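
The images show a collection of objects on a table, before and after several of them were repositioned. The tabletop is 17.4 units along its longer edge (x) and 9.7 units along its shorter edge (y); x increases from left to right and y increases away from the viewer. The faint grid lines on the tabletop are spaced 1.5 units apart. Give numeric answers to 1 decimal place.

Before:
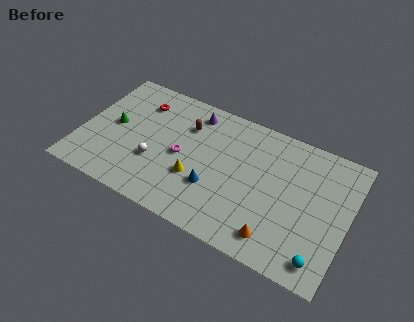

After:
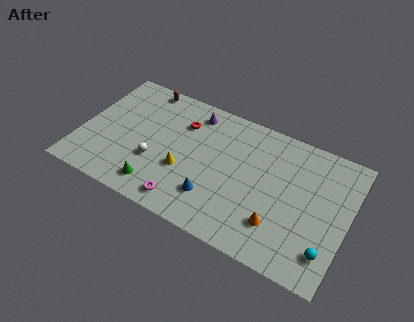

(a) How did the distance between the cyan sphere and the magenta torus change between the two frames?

-0.9

They were about 10.0 units apart before and 9.1 after — 0.9 units closer together.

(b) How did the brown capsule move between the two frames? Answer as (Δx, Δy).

(-3.2, 1.8)

The brown capsule was at about (6.6, 7.0) and moved to about (3.4, 8.8).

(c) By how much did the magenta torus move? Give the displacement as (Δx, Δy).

(0.7, -3.3)

The magenta torus started near (6.6, 4.6) and ended near (7.3, 1.3).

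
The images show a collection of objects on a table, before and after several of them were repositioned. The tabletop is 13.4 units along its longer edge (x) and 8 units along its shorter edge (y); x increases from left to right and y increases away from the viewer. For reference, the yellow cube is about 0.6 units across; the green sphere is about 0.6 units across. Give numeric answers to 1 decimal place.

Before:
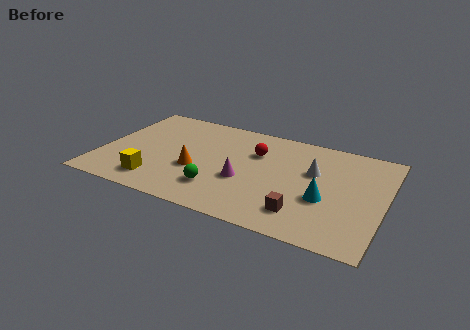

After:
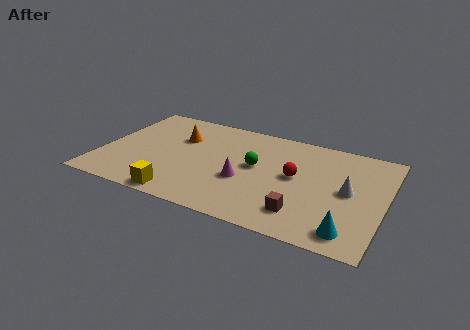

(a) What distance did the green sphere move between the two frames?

2.8

From (5.8, 2.0) to (7.3, 4.4), the green sphere covered √(1.5² + 2.4²) ≈ 2.8 units.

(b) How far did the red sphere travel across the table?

2.3

The red sphere was near (7.2, 5.5) before and (9.2, 4.3) after, so it travelled √(2.0² + 1.2²) ≈ 2.3 units.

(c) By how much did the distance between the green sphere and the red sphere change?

-1.9

Before: roughly 3.8 units apart; after: 1.9. That's 1.9 units closer together.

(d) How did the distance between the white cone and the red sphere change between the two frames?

-0.3

The distance was about 2.8 in the first image and 2.5 in the second, so they moved 0.3 units closer together.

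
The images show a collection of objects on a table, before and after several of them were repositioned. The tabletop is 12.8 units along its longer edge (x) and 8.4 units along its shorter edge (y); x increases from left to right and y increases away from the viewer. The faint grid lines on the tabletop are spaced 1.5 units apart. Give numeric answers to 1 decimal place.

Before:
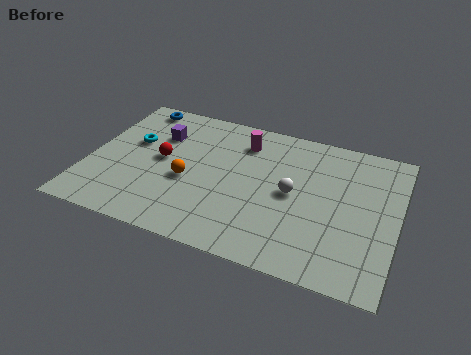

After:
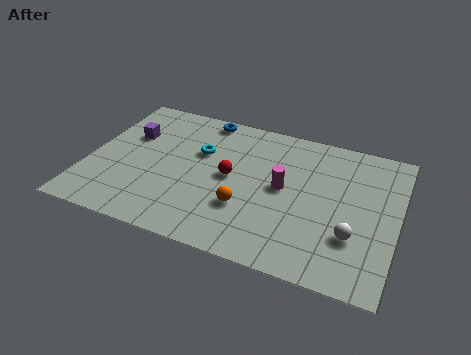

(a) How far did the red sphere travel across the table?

2.9

From (3.0, 4.4) to (5.9, 4.3), the red sphere covered √(2.9² + 0.1²) ≈ 2.9 units.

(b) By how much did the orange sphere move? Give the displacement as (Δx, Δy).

(2.5, -0.8)

The orange sphere was at about (4.2, 3.5) and moved to about (6.7, 2.7).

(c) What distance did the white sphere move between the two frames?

3.1

The white sphere was near (8.5, 4.2) before and (11.1, 2.6) after, so it travelled √(2.6² + 1.6²) ≈ 3.1 units.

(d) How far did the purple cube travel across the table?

1.3

The purple cube moved from about (2.7, 5.9) to (1.5, 5.5), a distance of √(1.2² + 0.4²) ≈ 1.3.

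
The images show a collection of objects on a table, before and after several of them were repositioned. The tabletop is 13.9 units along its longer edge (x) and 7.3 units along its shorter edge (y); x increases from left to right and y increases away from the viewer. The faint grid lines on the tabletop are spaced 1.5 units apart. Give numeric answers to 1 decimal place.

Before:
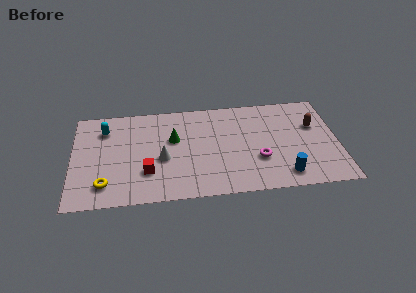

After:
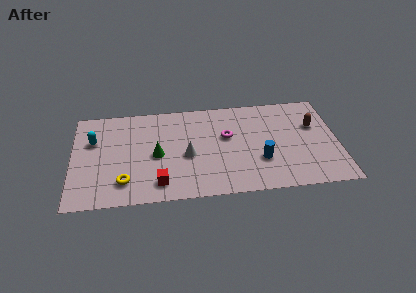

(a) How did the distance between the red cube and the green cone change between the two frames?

-0.6

The distance was about 2.7 in the first image and 2.1 in the second, so they moved 0.6 units closer together.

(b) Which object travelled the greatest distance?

the magenta torus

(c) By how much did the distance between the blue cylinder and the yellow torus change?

-2.2

The distance was about 9.3 in the first image and 7.1 in the second, so they moved 2.2 units closer together.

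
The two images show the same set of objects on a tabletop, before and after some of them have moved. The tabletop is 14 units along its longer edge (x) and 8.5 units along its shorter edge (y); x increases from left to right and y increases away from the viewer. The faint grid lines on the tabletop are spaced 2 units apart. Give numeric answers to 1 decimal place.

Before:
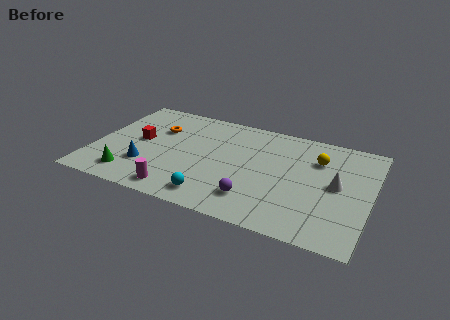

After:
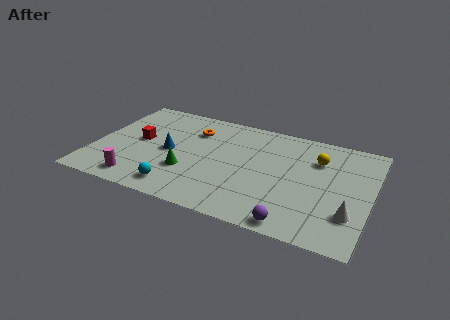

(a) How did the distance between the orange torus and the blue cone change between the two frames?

-0.9

Before: roughly 3.3 units apart; after: 2.4. That's 0.9 units closer together.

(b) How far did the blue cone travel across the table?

1.9

The blue cone was near (2.8, 2.5) before and (3.8, 4.1) after, so it travelled √(1.0² + 1.6²) ≈ 1.9 units.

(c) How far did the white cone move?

2.2

From (12.3, 4.4) to (13.1, 2.4), the white cone covered √(0.8² + 2.0²) ≈ 2.2 units.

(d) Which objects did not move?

the red cube and the yellow sphere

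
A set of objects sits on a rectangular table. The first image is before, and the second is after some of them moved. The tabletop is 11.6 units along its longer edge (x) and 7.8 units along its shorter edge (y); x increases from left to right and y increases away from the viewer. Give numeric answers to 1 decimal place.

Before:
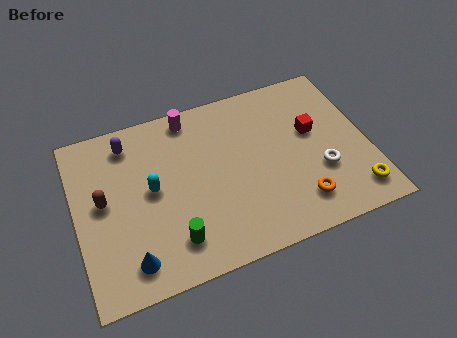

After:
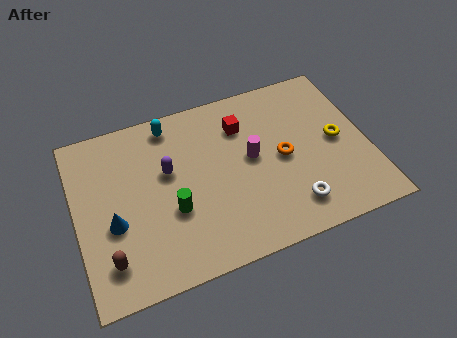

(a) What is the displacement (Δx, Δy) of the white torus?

(-1.3, -1.2)

The white torus was at about (9.6, 2.7) and moved to about (8.3, 1.5).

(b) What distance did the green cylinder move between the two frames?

1.3

The green cylinder moved from about (3.6, 1.6) to (3.7, 2.9), a distance of √(0.1² + 1.3²) ≈ 1.3.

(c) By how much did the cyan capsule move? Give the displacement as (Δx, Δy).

(1.0, 2.7)

The cyan capsule started near (3.0, 4.1) and ended near (4.0, 6.8).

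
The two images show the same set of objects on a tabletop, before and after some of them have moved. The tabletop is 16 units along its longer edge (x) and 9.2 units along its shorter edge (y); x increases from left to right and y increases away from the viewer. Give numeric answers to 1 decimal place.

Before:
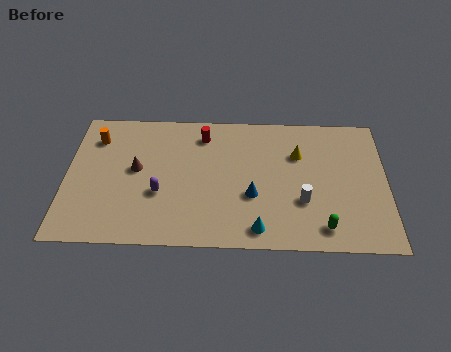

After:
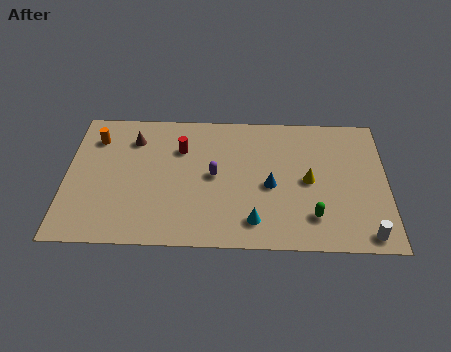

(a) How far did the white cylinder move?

3.7

From (11.8, 3.1) to (14.9, 1.0), the white cylinder covered √(3.1² + 2.1²) ≈ 3.7 units.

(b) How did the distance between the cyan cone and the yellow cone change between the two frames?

-1.6

Before: roughly 5.5 units apart; after: 3.9. That's 1.6 units closer together.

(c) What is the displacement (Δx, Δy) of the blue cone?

(0.9, 0.7)

The blue cone started near (9.3, 3.4) and ended near (10.2, 4.1).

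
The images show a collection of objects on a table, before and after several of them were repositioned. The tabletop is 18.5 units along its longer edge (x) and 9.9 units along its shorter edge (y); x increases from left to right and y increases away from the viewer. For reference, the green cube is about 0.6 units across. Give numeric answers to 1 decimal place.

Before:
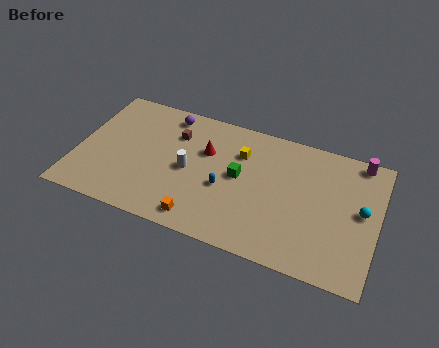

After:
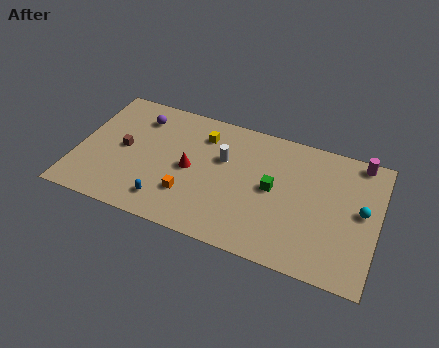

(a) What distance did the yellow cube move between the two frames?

2.5

The yellow cube moved from about (9.9, 7.1) to (7.5, 7.7), a distance of √(2.4² + 0.6²) ≈ 2.5.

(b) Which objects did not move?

the magenta cylinder and the cyan sphere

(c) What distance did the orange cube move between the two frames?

1.7

The orange cube was near (8.0, 1.3) before and (7.1, 2.8) after, so it travelled √(0.9² + 1.5²) ≈ 1.7 units.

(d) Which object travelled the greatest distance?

the blue capsule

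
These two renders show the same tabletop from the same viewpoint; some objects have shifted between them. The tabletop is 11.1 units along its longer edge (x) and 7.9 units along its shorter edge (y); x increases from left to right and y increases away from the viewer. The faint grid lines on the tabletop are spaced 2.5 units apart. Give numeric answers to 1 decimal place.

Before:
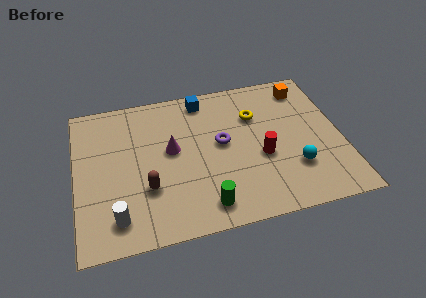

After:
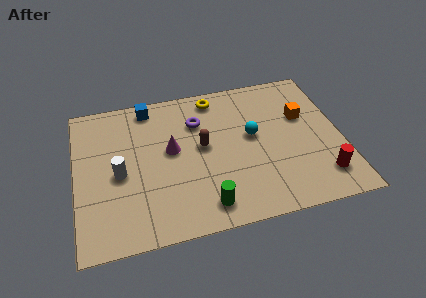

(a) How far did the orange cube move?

1.6

The orange cube was near (9.8, 6.6) before and (9.6, 5.0) after, so it travelled √(0.2² + 1.6²) ≈ 1.6 units.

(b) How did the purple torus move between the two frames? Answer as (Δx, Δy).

(-0.9, 1.4)

The purple torus started near (6.1, 4.3) and ended near (5.2, 5.7).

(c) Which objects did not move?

the magenta cone and the green cylinder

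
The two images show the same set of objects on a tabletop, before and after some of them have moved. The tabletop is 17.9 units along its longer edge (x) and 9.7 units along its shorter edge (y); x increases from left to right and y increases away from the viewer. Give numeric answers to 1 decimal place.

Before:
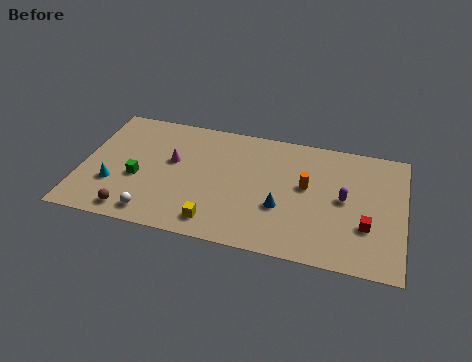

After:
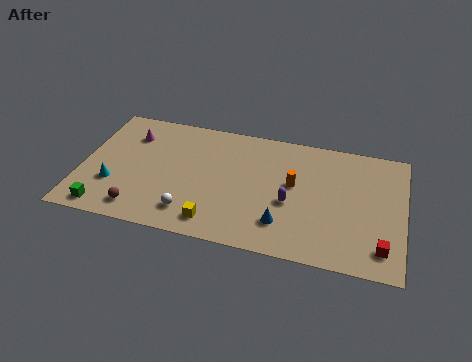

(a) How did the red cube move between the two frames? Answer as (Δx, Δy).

(0.9, -1.4)

The red cube was at about (15.9, 3.2) and moved to about (16.8, 1.8).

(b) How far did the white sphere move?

2.1

The white sphere moved from about (4.3, 1.3) to (6.3, 1.9), a distance of √(2.0² + 0.6²) ≈ 2.1.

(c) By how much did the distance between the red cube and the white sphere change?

-1.3

They were about 11.8 units apart before and 10.5 after — 1.3 units closer together.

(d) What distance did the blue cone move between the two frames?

1.2

The blue cone moved from about (11.2, 3.5) to (11.4, 2.3), a distance of √(0.2² + 1.2²) ≈ 1.2.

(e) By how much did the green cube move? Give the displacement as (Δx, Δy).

(-1.6, -2.8)

From the two frames, the green cube sits at roughly (3.2, 3.9) before and (1.6, 1.1) after.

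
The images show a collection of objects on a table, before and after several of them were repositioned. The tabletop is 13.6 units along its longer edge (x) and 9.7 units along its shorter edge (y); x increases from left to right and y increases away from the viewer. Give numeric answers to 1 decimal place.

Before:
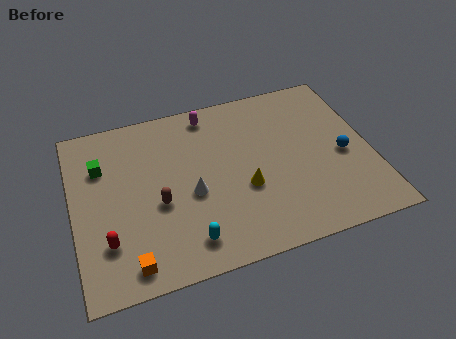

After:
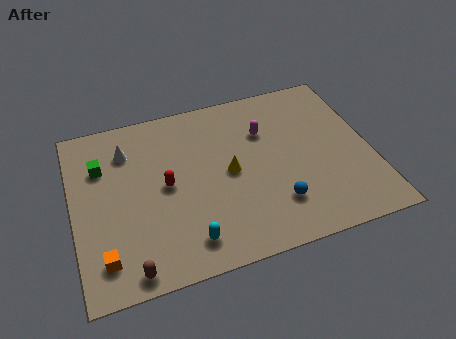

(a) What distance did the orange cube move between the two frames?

1.3

The orange cube moved from about (2.3, 1.2) to (1.2, 1.8), a distance of √(1.1² + 0.6²) ≈ 1.3.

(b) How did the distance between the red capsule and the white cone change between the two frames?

-1.2

The distance was about 4.2 in the first image and 3.0 in the second, so they moved 1.2 units closer together.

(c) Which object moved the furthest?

the white cone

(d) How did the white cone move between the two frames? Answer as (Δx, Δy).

(-2.7, 3.3)

From the two frames, the white cone sits at roughly (5.3, 4.1) before and (2.6, 7.4) after.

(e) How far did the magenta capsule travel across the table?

3.0

The magenta capsule moved from about (6.5, 8.5) to (8.9, 6.7), a distance of √(2.4² + 1.8²) ≈ 3.0.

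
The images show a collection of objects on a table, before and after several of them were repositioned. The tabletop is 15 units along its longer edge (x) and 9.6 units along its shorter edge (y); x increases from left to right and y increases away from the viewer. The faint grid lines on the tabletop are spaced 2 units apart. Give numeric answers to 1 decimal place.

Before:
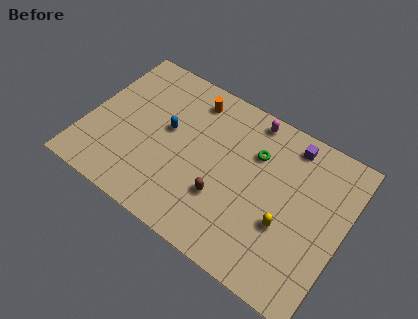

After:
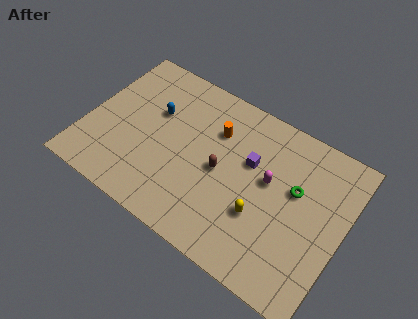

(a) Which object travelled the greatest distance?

the magenta capsule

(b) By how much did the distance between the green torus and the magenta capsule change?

-0.5

The distance was about 2.0 in the first image and 1.5 in the second, so they moved 0.5 units closer together.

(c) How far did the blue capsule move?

1.1

The blue capsule was near (4.6, 5.4) before and (3.7, 6.1) after, so it travelled √(0.9² + 0.7²) ≈ 1.1 units.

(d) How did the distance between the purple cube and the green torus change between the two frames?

+0.3

They were about 2.4 units apart before and 2.7 after — 0.3 units further apart.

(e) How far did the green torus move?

2.7

The green torus was near (9.6, 6.7) before and (12.1, 5.8) after, so it travelled √(2.5² + 0.9²) ≈ 2.7 units.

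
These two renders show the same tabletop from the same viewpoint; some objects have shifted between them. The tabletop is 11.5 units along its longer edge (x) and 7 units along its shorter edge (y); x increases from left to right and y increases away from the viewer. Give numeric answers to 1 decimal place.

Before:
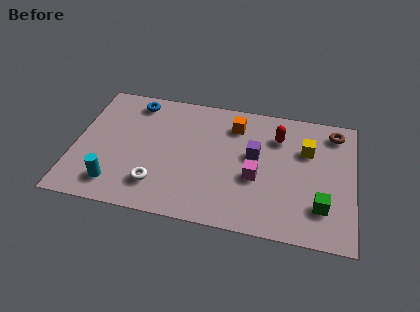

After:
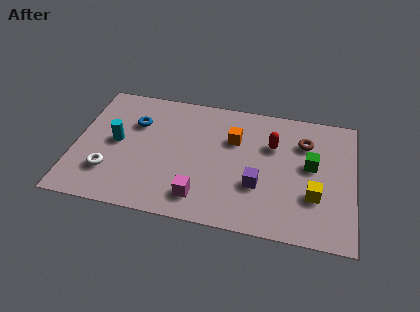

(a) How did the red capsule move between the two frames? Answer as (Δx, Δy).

(-0.2, -0.5)

The red capsule started near (8.3, 5.2) and ended near (8.1, 4.7).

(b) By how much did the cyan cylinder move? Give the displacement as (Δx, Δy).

(-0.1, 2.3)

The cyan cylinder was at about (1.8, 1.3) and moved to about (1.7, 3.6).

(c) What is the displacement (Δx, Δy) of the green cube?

(-0.5, 2.1)

The green cube was at about (10.2, 1.8) and moved to about (9.7, 3.9).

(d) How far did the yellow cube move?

2.4

From (9.5, 4.7) to (9.9, 2.3), the yellow cube covered √(0.4² + 2.4²) ≈ 2.4 units.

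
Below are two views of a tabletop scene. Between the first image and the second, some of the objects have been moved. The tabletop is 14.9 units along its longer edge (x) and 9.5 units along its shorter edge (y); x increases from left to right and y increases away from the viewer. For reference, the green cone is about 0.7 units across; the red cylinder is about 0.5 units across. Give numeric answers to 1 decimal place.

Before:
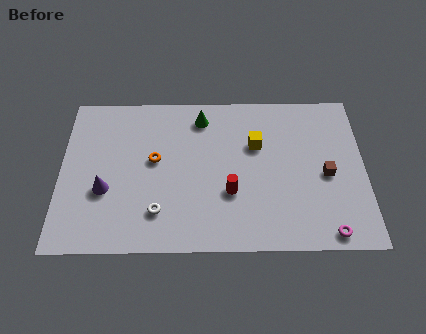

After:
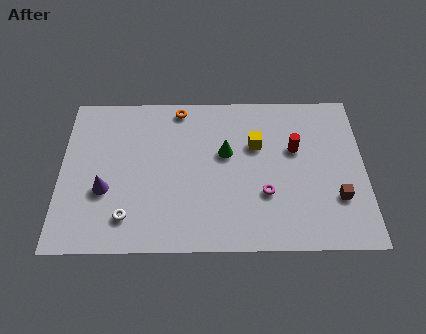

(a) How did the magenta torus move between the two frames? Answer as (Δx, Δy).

(-3.0, 2.3)

The magenta torus started near (13.0, 0.9) and ended near (10.0, 3.2).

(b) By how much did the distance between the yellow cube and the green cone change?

-1.6

They were about 3.2 units apart before and 1.6 after — 1.6 units closer together.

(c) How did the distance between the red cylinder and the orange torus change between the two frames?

+2.1

They were about 4.2 units apart before and 6.3 after — 2.1 units further apart.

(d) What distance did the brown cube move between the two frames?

1.5

From (13.0, 4.3) to (13.5, 2.9), the brown cube covered √(0.5² + 1.4²) ≈ 1.5 units.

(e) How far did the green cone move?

2.5

The green cone moved from about (6.9, 7.9) to (8.1, 5.7), a distance of √(1.2² + 2.2²) ≈ 2.5.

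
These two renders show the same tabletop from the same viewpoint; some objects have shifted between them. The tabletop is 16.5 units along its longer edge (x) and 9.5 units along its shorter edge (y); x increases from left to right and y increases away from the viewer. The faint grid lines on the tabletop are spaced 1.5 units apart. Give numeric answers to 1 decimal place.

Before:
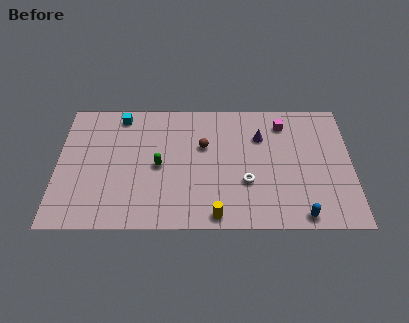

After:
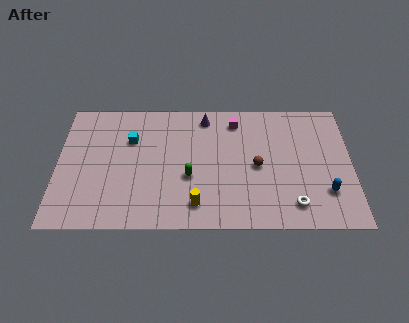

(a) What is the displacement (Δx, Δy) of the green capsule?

(1.7, -0.8)

The green capsule started near (5.7, 4.5) and ended near (7.4, 3.7).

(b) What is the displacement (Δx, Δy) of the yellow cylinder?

(-1.1, 0.8)

The yellow cylinder started near (8.9, 0.9) and ended near (7.8, 1.7).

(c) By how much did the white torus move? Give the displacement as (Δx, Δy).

(2.6, -1.6)

The white torus started near (10.6, 3.3) and ended near (13.2, 1.7).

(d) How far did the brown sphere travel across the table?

3.4

The brown sphere was near (8.2, 6.0) before and (11.2, 4.5) after, so it travelled √(3.0² + 1.5²) ≈ 3.4 units.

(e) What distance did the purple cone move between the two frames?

3.4

The purple cone moved from about (11.4, 6.7) to (8.3, 8.2), a distance of √(3.1² + 1.5²) ≈ 3.4.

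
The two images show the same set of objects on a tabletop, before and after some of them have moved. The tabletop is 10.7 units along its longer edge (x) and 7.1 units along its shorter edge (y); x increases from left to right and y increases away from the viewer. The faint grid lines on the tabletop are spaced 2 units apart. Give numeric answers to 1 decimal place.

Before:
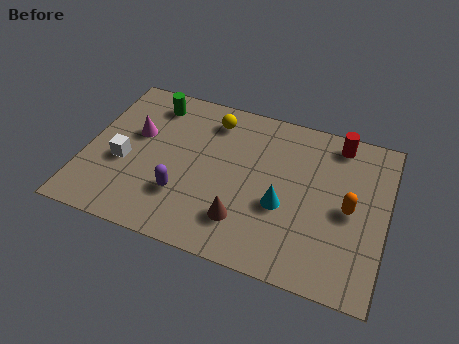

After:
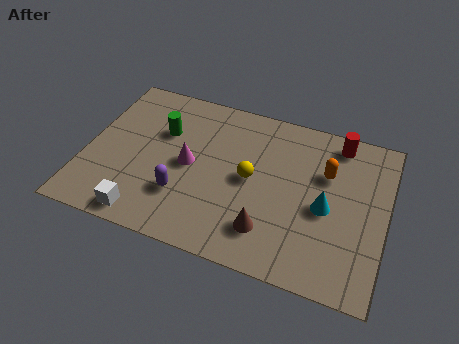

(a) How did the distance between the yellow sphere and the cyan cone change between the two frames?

-1.4

The distance was about 4.1 in the first image and 2.7 in the second, so they moved 1.4 units closer together.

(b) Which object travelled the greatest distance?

the yellow sphere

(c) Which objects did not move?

the red cylinder and the purple capsule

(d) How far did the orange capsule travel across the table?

1.6

The orange capsule moved from about (9.4, 3.4) to (8.5, 4.7), a distance of √(0.9² + 1.3²) ≈ 1.6.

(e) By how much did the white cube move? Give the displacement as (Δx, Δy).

(1.0, -2.1)

The white cube started near (1.4, 2.9) and ended near (2.4, 0.8).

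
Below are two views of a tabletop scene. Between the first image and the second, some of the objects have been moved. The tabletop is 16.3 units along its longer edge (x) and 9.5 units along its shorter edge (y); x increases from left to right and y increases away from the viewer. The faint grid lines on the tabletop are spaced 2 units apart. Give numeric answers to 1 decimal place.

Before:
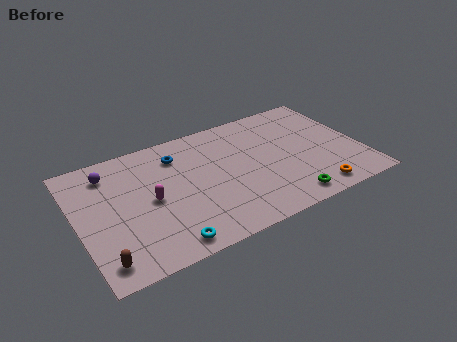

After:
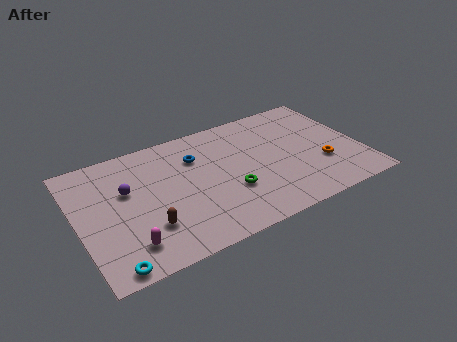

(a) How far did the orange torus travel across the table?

2.2

From (13.1, 1.2) to (13.9, 3.2), the orange torus covered √(0.8² + 2.0²) ≈ 2.2 units.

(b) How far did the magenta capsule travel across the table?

3.1

From (4.1, 4.6) to (2.5, 1.9), the magenta capsule covered √(1.6² + 2.7²) ≈ 3.1 units.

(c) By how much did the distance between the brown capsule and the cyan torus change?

-0.5

Before: roughly 3.5 units apart; after: 3.0. That's 0.5 units closer together.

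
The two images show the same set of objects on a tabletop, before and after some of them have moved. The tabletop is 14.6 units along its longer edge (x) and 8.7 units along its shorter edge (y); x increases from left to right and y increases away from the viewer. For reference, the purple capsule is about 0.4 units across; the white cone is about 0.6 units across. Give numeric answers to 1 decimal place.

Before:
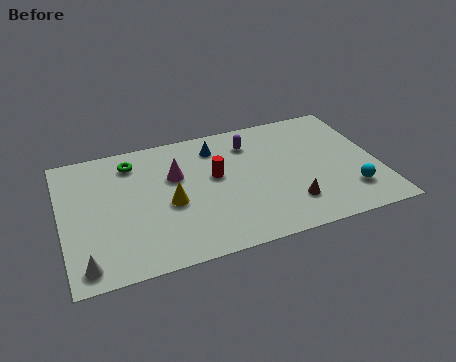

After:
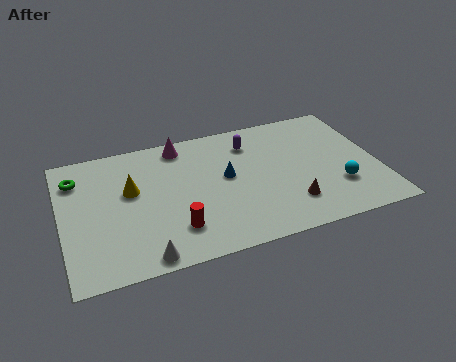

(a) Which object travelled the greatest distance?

the red cylinder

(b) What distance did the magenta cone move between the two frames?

2.0

The magenta cone was near (5.3, 5.6) before and (5.7, 7.6) after, so it travelled √(0.4² + 2.0²) ≈ 2.0 units.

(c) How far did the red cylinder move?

3.6

The red cylinder was near (7.1, 5.0) before and (5.0, 2.1) after, so it travelled √(2.1² + 2.9²) ≈ 3.6 units.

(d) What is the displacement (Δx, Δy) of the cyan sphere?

(-0.5, 0.5)

The cyan sphere started near (13.1, 2.1) and ended near (12.6, 2.6).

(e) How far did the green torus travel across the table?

2.6

From (3.4, 7.1) to (0.8, 6.7), the green torus covered √(2.6² + 0.4²) ≈ 2.6 units.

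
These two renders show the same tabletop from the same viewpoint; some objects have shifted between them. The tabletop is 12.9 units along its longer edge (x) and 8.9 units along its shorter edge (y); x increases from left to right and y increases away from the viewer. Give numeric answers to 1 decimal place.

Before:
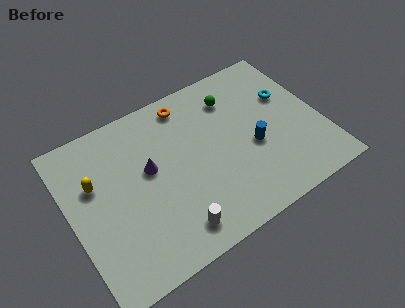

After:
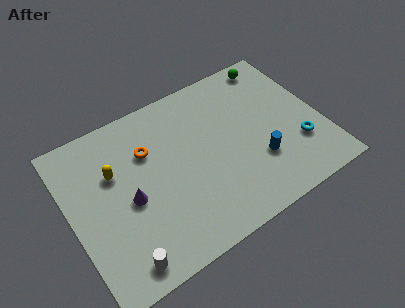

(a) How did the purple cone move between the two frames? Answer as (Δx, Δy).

(-1.2, -1.1)

From the two frames, the purple cone sits at roughly (4.1, 5.1) before and (2.9, 4.0) after.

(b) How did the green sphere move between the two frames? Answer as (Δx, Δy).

(2.4, 1.0)

From the two frames, the green sphere sits at roughly (8.8, 6.9) before and (11.2, 7.9) after.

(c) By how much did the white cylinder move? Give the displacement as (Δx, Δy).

(-2.7, -0.3)

The white cylinder was at about (4.7, 1.4) and moved to about (2.0, 1.1).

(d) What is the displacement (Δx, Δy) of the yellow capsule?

(1.0, 0.1)

The yellow capsule started near (1.4, 5.7) and ended near (2.4, 5.8).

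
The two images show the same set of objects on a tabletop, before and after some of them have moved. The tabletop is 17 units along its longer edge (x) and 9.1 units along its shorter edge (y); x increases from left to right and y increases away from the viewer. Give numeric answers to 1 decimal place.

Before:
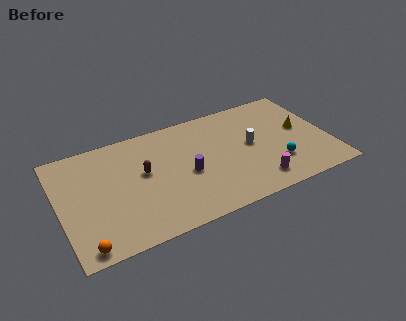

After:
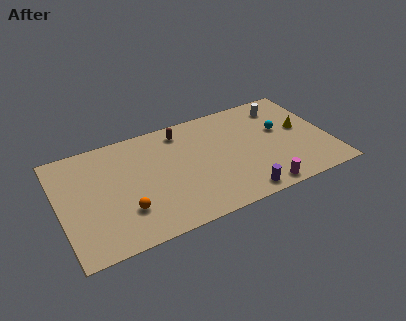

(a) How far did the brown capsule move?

3.7

The brown capsule was near (5.3, 5.2) before and (8.0, 7.7) after, so it travelled √(2.7² + 2.5²) ≈ 3.7 units.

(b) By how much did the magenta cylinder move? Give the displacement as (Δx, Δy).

(0.1, -0.7)

The magenta cylinder was at about (12.1, 1.6) and moved to about (12.2, 0.9).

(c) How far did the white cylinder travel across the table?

3.5

The white cylinder moved from about (12.1, 4.8) to (14.5, 7.4), a distance of √(2.4² + 2.6²) ≈ 3.5.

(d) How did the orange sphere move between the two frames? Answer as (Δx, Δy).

(2.7, 1.7)

The orange sphere was at about (1.2, 0.9) and moved to about (3.9, 2.6).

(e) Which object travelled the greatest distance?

the purple cylinder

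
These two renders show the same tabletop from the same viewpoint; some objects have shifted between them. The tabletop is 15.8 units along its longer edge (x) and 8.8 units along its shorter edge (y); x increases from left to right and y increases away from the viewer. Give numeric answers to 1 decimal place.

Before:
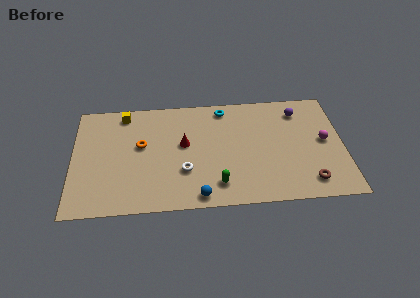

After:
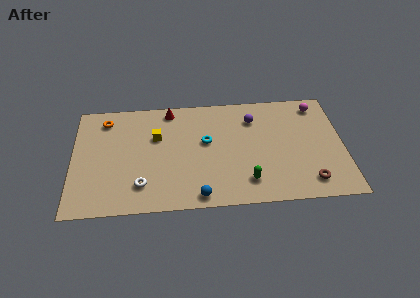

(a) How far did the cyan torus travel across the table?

2.8

The cyan torus was near (8.9, 7.7) before and (7.8, 5.1) after, so it travelled √(1.1² + 2.6²) ≈ 2.8 units.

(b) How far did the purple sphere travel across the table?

2.7

The purple sphere moved from about (13.3, 7.1) to (10.6, 6.7), a distance of √(2.7² + 0.4²) ≈ 2.7.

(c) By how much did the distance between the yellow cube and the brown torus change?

-2.6

They were about 12.4 units apart before and 9.8 after — 2.6 units closer together.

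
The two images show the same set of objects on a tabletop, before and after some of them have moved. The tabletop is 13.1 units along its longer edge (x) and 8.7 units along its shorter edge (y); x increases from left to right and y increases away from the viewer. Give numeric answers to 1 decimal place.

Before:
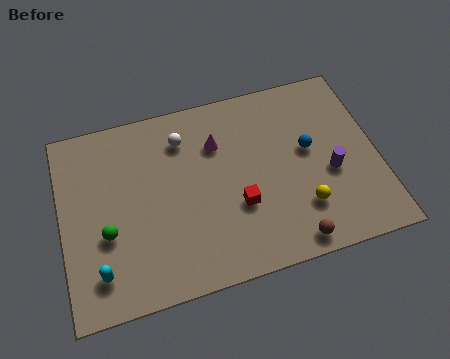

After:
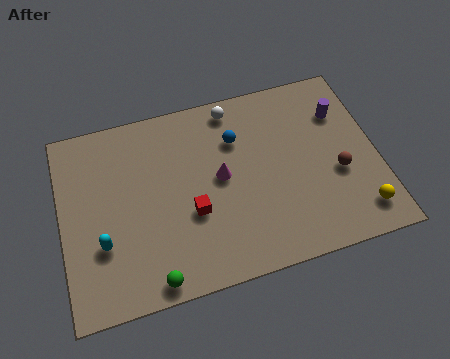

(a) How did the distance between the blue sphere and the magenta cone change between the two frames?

-2.1

The distance was about 3.9 in the first image and 1.8 in the second, so they moved 2.1 units closer together.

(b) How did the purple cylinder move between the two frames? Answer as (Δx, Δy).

(0.7, 2.7)

The purple cylinder was at about (11.1, 3.6) and moved to about (11.8, 6.3).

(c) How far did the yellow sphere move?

2.4

From (9.8, 2.3) to (12.1, 1.5), the yellow sphere covered √(2.3² + 0.8²) ≈ 2.4 units.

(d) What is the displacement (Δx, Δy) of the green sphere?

(1.7, -2.5)

The green sphere was at about (1.8, 3.3) and moved to about (3.5, 0.8).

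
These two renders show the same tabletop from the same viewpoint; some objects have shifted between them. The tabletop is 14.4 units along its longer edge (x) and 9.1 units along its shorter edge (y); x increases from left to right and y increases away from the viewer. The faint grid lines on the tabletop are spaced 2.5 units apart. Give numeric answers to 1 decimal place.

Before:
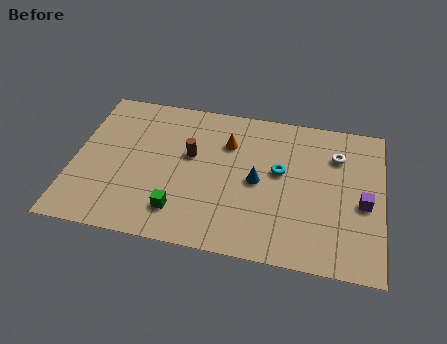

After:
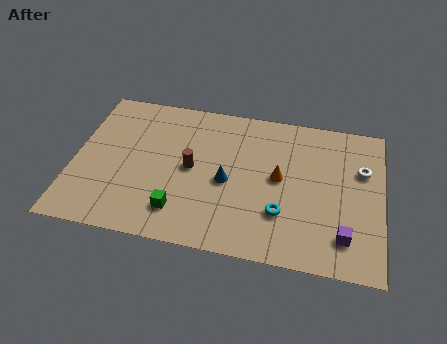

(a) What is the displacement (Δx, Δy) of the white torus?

(1.2, -0.7)

The white torus started near (12.2, 6.7) and ended near (13.4, 6.0).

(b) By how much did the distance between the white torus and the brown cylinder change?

+1.1

Before: roughly 6.9 units apart; after: 8.0. That's 1.1 units further apart.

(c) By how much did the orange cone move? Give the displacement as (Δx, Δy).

(2.5, -1.7)

The orange cone started near (7.1, 6.5) and ended near (9.6, 4.8).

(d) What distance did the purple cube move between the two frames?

2.2

From (13.5, 4.0) to (12.7, 1.9), the purple cube covered √(0.8² + 2.1²) ≈ 2.2 units.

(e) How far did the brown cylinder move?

0.8

From (5.4, 5.4) to (5.5, 4.6), the brown cylinder covered √(0.1² + 0.8²) ≈ 0.8 units.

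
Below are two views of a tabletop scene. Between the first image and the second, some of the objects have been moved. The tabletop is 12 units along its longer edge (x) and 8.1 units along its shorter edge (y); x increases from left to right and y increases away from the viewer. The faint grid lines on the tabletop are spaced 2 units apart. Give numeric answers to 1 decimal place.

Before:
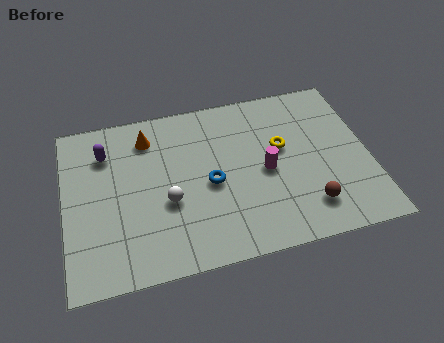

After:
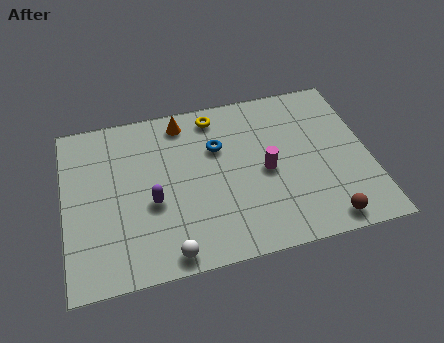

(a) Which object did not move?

the magenta cylinder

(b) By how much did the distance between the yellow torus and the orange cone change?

-4.2

The distance was about 5.5 in the first image and 1.3 in the second, so they moved 4.2 units closer together.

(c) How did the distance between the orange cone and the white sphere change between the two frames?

+2.9

The distance was about 3.4 in the first image and 6.3 in the second, so they moved 2.9 units further apart.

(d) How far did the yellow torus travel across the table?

3.3

From (8.6, 4.8) to (6.1, 7.0), the yellow torus covered √(2.5² + 2.2²) ≈ 3.3 units.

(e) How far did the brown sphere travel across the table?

1.0

The brown sphere was near (9.4, 1.7) before and (10.0, 0.9) after, so it travelled √(0.6² + 0.8²) ≈ 1.0 units.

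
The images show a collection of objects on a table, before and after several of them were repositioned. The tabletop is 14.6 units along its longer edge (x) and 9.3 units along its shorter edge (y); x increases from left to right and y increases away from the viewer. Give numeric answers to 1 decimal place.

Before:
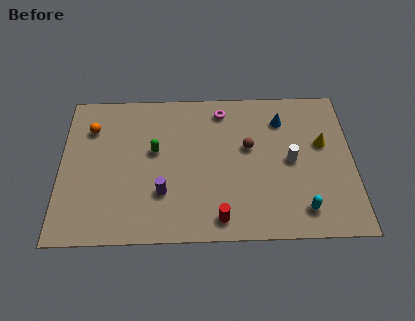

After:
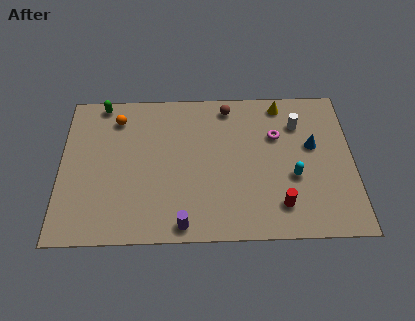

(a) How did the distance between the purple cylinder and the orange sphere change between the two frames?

+1.9

Before: roughly 5.5 units apart; after: 7.4. That's 1.9 units further apart.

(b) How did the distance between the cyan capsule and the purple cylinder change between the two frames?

-0.9

The distance was about 7.0 in the first image and 6.1 in the second, so they moved 0.9 units closer together.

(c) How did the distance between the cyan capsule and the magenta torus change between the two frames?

-4.7

The distance was about 7.4 in the first image and 2.7 in the second, so they moved 4.7 units closer together.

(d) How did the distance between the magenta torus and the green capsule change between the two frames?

+4.9

Before: roughly 4.2 units apart; after: 9.1. That's 4.9 units further apart.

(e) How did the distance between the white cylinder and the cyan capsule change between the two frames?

+0.3

They were about 3.0 units apart before and 3.3 after — 0.3 units further apart.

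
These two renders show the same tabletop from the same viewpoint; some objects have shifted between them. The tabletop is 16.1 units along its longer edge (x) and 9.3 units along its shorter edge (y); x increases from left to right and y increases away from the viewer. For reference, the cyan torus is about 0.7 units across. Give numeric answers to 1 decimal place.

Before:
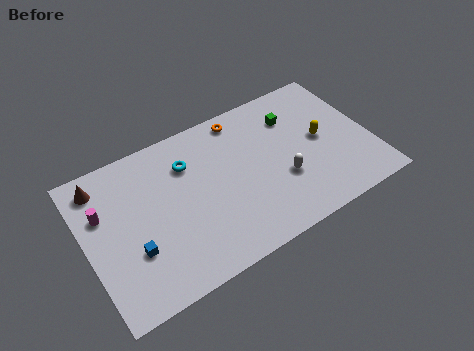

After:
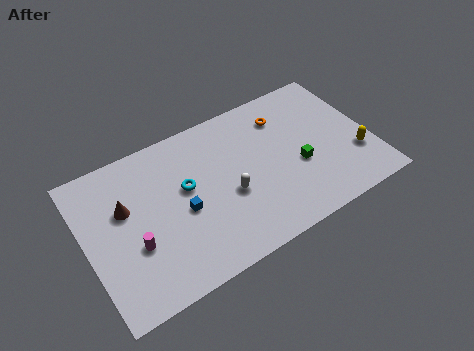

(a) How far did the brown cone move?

2.3

The brown cone was near (1.2, 7.8) before and (2.3, 5.8) after, so it travelled √(1.1² + 2.0²) ≈ 2.3 units.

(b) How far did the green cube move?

3.2

The green cube moved from about (12.1, 6.9) to (11.9, 3.7), a distance of √(0.2² + 3.2²) ≈ 3.2.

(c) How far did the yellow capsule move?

2.5

The yellow capsule was near (13.4, 4.8) before and (15.1, 2.9) after, so it travelled √(1.7² + 1.9²) ≈ 2.5 units.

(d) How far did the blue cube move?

3.1

The blue cube moved from about (2.4, 3.1) to (5.3, 4.1), a distance of √(2.9² + 1.0²) ≈ 3.1.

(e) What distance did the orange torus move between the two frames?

2.5

The orange torus was near (9.3, 8.2) before and (11.6, 7.2) after, so it travelled √(2.3² + 1.0²) ≈ 2.5 units.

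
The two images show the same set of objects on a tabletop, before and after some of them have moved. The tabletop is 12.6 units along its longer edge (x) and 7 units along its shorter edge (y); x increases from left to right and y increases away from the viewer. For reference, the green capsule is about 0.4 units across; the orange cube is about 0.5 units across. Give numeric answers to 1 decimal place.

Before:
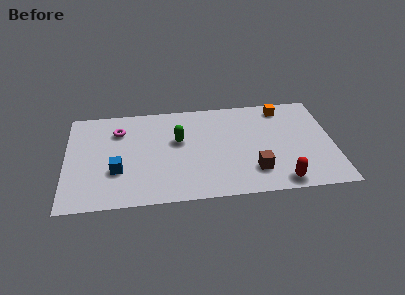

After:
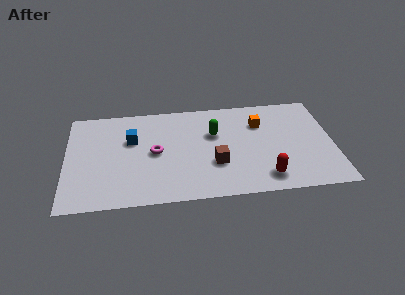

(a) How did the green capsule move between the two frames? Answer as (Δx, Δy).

(1.7, 0.3)

The green capsule started near (5.3, 4.2) and ended near (7.0, 4.5).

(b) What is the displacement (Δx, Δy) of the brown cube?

(-1.8, 0.7)

The brown cube started near (8.8, 1.7) and ended near (7.0, 2.4).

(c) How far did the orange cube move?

1.5

The orange cube moved from about (10.3, 6.0) to (9.2, 5.0), a distance of √(1.1² + 1.0²) ≈ 1.5.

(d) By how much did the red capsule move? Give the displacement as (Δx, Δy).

(-0.7, 0.4)

The red capsule started near (10.0, 0.8) and ended near (9.3, 1.2).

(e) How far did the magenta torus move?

2.4

The magenta torus moved from about (2.5, 5.2) to (4.2, 3.5), a distance of √(1.7² + 1.7²) ≈ 2.4.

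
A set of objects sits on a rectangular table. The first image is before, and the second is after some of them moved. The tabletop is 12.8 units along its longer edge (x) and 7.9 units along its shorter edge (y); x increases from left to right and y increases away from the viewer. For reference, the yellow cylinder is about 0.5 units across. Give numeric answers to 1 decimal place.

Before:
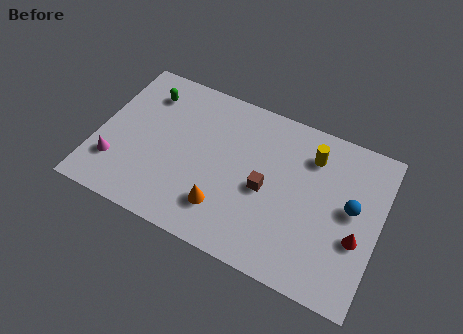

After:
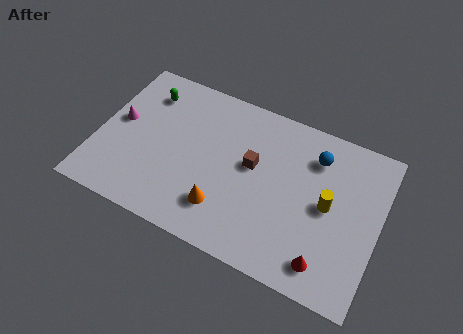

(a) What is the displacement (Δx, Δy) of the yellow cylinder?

(1.0, -2.1)

The yellow cylinder was at about (9.5, 6.1) and moved to about (10.5, 4.0).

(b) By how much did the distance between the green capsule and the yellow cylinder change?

+1.3

The distance was about 7.6 in the first image and 8.9 in the second, so they moved 1.3 units further apart.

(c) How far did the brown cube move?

1.1

The brown cube moved from about (7.7, 3.6) to (7.0, 4.5), a distance of √(0.7² + 0.9²) ≈ 1.1.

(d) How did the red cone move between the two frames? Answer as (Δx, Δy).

(-1.2, -1.7)

The red cone was at about (11.9, 3.0) and moved to about (10.7, 1.3).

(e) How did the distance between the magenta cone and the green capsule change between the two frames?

-2.1

The distance was about 4.2 in the first image and 2.1 in the second, so they moved 2.1 units closer together.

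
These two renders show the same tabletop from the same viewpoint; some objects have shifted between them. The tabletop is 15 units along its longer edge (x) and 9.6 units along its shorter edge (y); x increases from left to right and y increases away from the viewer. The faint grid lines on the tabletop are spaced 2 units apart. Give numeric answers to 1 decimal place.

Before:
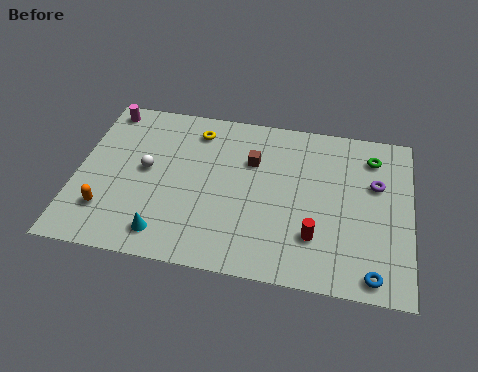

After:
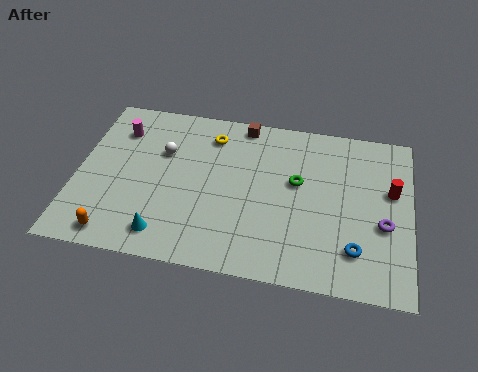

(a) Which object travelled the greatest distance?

the red cylinder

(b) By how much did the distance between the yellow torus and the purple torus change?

+0.4

The distance was about 8.4 in the first image and 8.8 in the second, so they moved 0.4 units further apart.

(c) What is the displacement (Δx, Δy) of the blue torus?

(-0.8, 1.2)

From the two frames, the blue torus sits at roughly (13.4, 1.0) before and (12.6, 2.2) after.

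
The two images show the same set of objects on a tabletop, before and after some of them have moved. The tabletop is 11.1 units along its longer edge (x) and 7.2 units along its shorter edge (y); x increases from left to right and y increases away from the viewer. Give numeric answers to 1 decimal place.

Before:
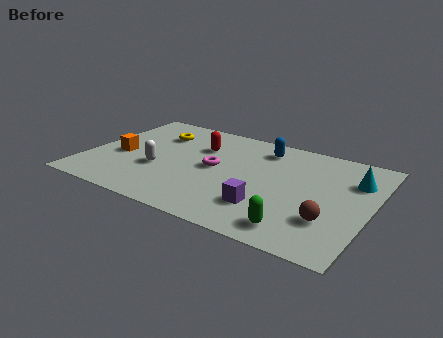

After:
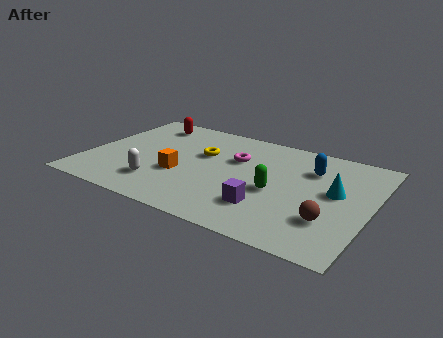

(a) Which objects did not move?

the brown sphere and the purple cube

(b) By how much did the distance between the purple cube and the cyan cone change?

-1.2

Before: roughly 4.4 units apart; after: 3.2. That's 1.2 units closer together.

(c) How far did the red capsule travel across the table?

2.5

The red capsule moved from about (4.2, 5.0) to (1.9, 6.0), a distance of √(2.3² + 1.0²) ≈ 2.5.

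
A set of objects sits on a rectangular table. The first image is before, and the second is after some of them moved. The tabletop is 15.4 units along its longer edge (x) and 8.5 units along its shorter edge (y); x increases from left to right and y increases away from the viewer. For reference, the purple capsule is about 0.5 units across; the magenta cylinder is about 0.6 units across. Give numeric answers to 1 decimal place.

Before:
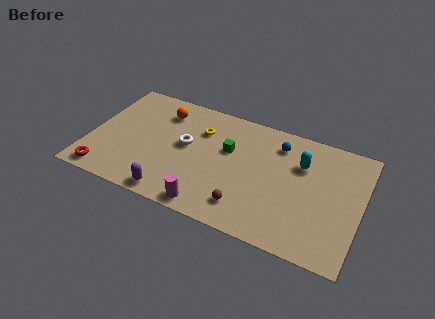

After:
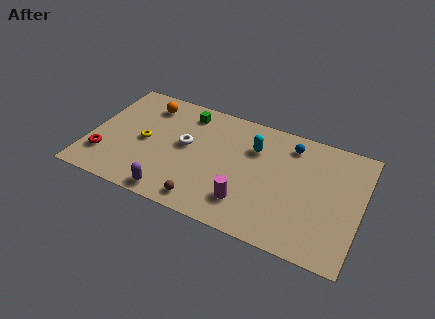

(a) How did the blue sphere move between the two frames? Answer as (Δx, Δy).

(0.7, 0.2)

The blue sphere started near (10.5, 6.8) and ended near (11.2, 7.0).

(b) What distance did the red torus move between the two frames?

1.2

The red torus moved from about (1.2, 1.0) to (1.0, 2.2), a distance of √(0.2² + 1.2²) ≈ 1.2.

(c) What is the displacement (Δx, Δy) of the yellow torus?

(-3.0, -2.0)

The yellow torus was at about (6.1, 6.1) and moved to about (3.1, 4.1).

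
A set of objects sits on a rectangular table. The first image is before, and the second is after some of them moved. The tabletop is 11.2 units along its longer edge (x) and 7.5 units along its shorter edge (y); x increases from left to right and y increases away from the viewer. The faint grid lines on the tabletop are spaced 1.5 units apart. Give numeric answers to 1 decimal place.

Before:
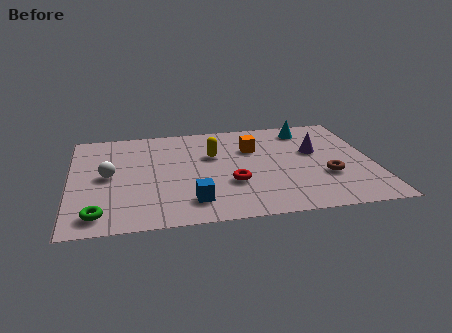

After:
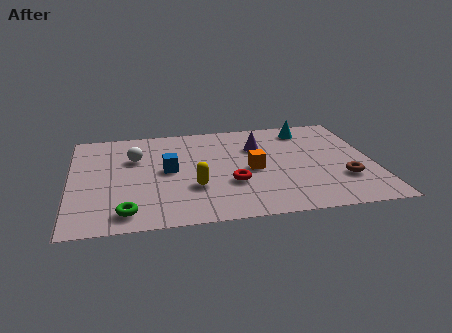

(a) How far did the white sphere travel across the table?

1.6

The white sphere was near (1.4, 3.8) before and (2.4, 5.0) after, so it travelled √(1.0² + 1.2²) ≈ 1.6 units.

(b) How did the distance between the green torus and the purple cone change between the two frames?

-2.3

The distance was about 8.8 in the first image and 6.5 in the second, so they moved 2.3 units closer together.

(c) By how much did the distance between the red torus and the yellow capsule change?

-0.9

They were about 2.3 units apart before and 1.4 after — 0.9 units closer together.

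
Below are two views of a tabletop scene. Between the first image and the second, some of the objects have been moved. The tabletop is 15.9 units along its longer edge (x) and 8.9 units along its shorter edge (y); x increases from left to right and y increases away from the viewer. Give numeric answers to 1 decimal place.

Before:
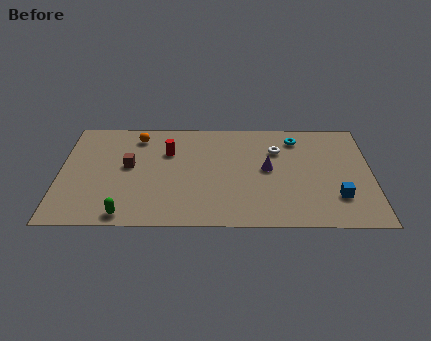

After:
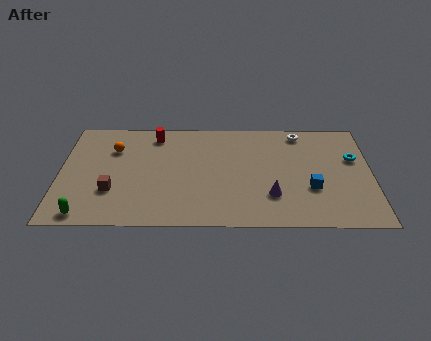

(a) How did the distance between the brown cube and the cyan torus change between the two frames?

+3.7

Before: roughly 8.9 units apart; after: 12.6. That's 3.7 units further apart.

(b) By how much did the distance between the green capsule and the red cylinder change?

+1.8

The distance was about 5.6 in the first image and 7.4 in the second, so they moved 1.8 units further apart.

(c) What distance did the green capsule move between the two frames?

2.0

From (3.4, 0.9) to (1.4, 0.9), the green capsule covered √(2.0² + 0.0²) ≈ 2.0 units.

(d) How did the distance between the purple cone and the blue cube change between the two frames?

-2.1

The distance was about 4.2 in the first image and 2.1 in the second, so they moved 2.1 units closer together.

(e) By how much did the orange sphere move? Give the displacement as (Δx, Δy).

(-1.2, -1.1)

From the two frames, the orange sphere sits at roughly (3.9, 7.4) before and (2.7, 6.3) after.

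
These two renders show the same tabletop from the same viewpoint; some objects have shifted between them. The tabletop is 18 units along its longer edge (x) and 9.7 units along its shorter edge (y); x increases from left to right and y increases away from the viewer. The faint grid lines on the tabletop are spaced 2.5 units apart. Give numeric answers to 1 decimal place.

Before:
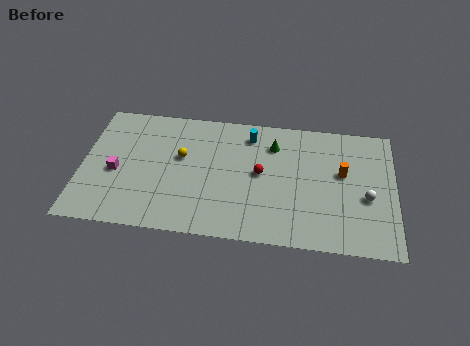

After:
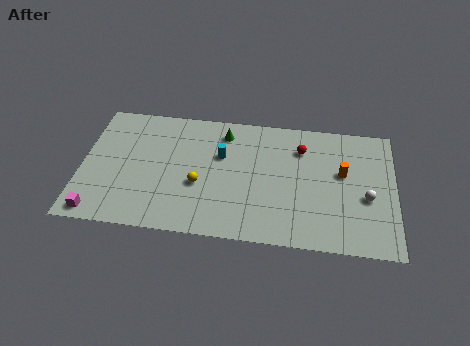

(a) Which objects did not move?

the orange cylinder and the white sphere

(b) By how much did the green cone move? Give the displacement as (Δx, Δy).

(-2.9, 0.6)

From the two frames, the green cone sits at roughly (11.0, 7.4) before and (8.1, 8.0) after.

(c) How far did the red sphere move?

3.2

The red sphere moved from about (10.3, 5.1) to (12.6, 7.3), a distance of √(2.3² + 2.2²) ≈ 3.2.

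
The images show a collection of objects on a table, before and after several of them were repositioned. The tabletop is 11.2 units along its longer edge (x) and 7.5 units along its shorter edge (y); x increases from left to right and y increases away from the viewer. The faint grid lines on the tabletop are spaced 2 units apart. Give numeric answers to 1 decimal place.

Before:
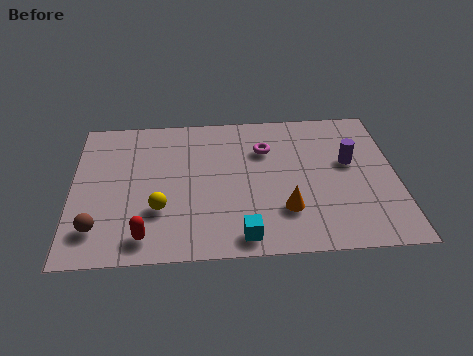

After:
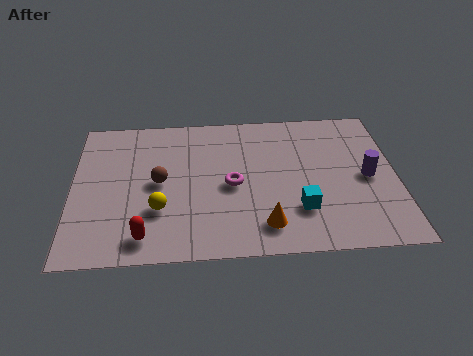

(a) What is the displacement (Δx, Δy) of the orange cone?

(-0.7, -0.7)

From the two frames, the orange cone sits at roughly (7.3, 2.1) before and (6.6, 1.4) after.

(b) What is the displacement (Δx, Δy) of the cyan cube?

(2.0, 1.2)

The cyan cube started near (5.8, 0.9) and ended near (7.8, 2.1).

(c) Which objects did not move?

the red capsule and the yellow sphere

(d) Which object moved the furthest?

the brown sphere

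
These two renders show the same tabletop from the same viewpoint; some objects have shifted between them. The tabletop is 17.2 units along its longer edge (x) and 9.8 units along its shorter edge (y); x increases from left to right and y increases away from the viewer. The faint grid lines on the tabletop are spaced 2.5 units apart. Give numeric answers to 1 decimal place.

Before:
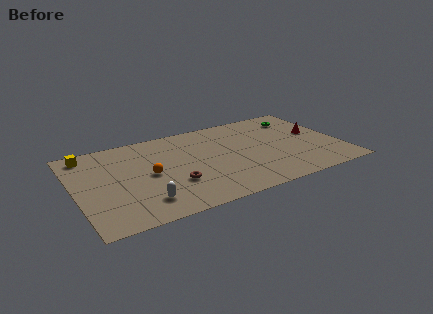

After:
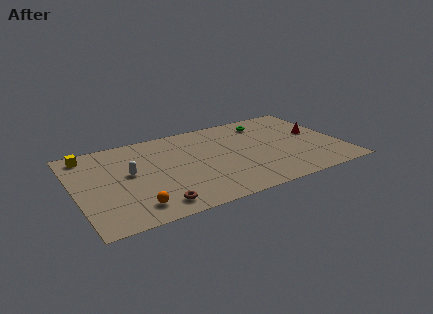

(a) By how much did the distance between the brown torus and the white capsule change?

+1.8

Before: roughly 2.4 units apart; after: 4.2. That's 1.8 units further apart.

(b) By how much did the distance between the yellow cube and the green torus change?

-2.2

The distance was about 13.9 in the first image and 11.7 in the second, so they moved 2.2 units closer together.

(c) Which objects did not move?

the yellow cube and the red cone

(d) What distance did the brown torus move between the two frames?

2.3

The brown torus moved from about (6.1, 3.2) to (4.7, 1.4), a distance of √(1.4² + 1.8²) ≈ 2.3.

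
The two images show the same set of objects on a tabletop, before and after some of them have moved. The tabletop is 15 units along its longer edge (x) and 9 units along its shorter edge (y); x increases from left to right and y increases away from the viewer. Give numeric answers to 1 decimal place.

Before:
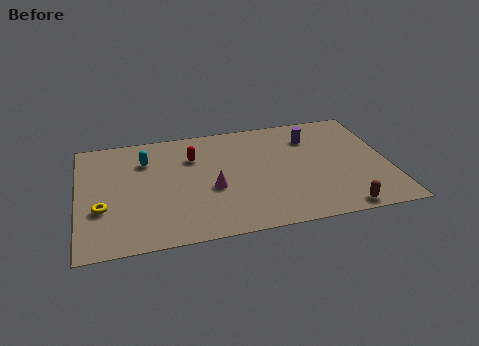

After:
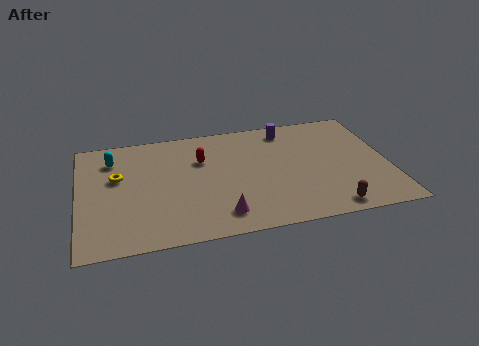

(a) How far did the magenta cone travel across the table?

2.1

The magenta cone moved from about (6.4, 3.7) to (6.7, 1.6), a distance of √(0.3² + 2.1²) ≈ 2.1.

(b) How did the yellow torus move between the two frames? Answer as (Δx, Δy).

(0.8, 2.3)

From the two frames, the yellow torus sits at roughly (1.1, 3.2) before and (1.9, 5.5) after.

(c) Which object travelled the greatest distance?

the yellow torus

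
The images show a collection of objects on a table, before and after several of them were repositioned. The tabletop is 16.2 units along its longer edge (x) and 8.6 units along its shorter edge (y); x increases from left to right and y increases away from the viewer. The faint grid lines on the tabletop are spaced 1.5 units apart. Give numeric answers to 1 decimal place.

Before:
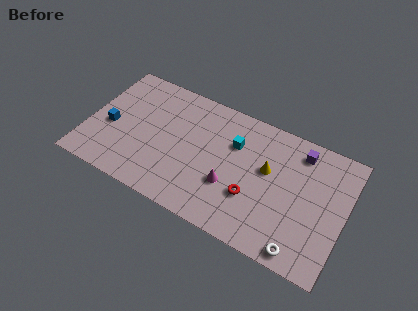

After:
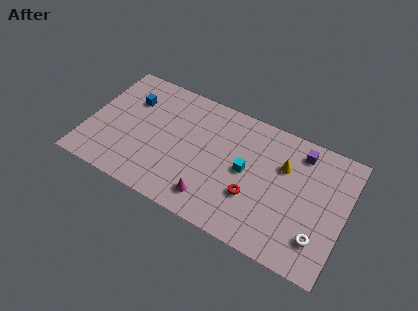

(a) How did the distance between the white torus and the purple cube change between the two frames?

-1.0

They were about 6.4 units apart before and 5.4 after — 1.0 units closer together.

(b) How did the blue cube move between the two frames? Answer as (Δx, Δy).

(1.0, 2.4)

From the two frames, the blue cube sits at roughly (1.4, 3.7) before and (2.4, 6.1) after.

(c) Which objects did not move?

the purple cube and the red torus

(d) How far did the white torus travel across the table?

1.5

The white torus moved from about (13.9, 0.9) to (14.8, 2.1), a distance of √(0.9² + 1.2²) ≈ 1.5.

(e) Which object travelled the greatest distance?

the blue cube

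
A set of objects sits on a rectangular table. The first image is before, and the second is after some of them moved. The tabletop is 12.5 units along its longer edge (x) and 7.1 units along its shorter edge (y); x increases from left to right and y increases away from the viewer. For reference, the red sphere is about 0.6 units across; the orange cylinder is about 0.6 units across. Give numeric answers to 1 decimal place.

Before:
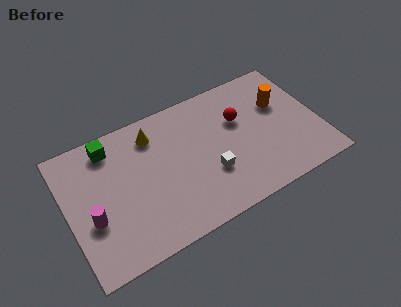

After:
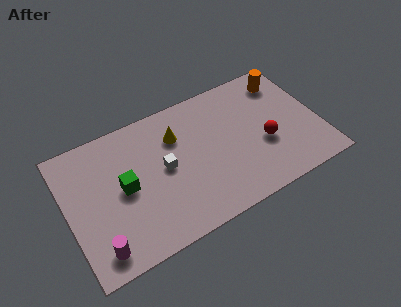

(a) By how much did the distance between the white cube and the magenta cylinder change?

-1.4

They were about 5.8 units apart before and 4.4 after — 1.4 units closer together.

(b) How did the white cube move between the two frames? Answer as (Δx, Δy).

(-2.1, 1.3)

From the two frames, the white cube sits at roughly (6.9, 2.4) before and (4.8, 3.7) after.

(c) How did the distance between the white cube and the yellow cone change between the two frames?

-2.5

Before: roughly 4.1 units apart; after: 1.6. That's 2.5 units closer together.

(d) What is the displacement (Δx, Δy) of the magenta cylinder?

(0.1, -1.6)

The magenta cylinder was at about (1.1, 2.7) and moved to about (1.2, 1.1).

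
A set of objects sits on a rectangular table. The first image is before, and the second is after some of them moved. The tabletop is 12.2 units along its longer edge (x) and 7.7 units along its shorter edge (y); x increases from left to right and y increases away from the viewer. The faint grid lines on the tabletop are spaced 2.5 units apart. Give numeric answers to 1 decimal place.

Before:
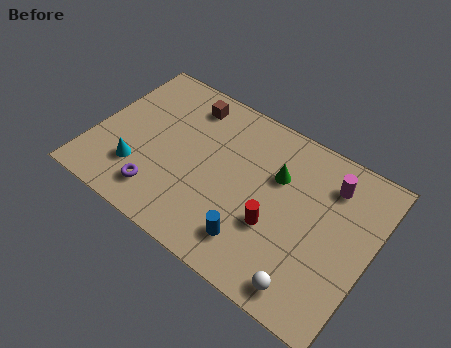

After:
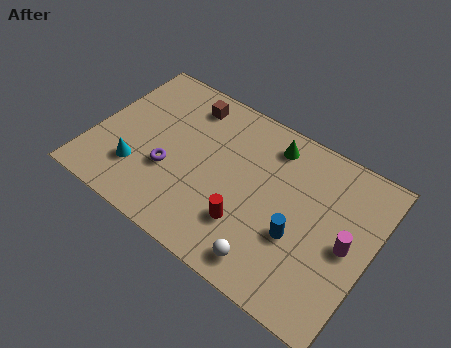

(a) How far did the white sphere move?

1.7

The white sphere was near (10.0, 1.0) before and (8.3, 1.1) after, so it travelled √(1.7² + 0.1²) ≈ 1.7 units.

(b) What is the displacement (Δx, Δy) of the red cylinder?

(-1.1, -0.6)

From the two frames, the red cylinder sits at roughly (8.2, 2.8) before and (7.1, 2.2) after.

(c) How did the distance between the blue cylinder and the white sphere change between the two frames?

-0.6

They were about 2.6 units apart before and 2.0 after — 0.6 units closer together.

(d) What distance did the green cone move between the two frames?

1.4

From (7.9, 5.1) to (7.4, 6.4), the green cone covered √(0.5² + 1.3²) ≈ 1.4 units.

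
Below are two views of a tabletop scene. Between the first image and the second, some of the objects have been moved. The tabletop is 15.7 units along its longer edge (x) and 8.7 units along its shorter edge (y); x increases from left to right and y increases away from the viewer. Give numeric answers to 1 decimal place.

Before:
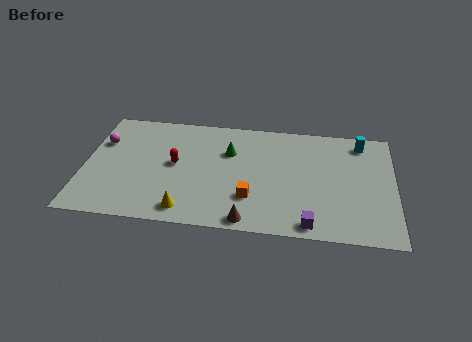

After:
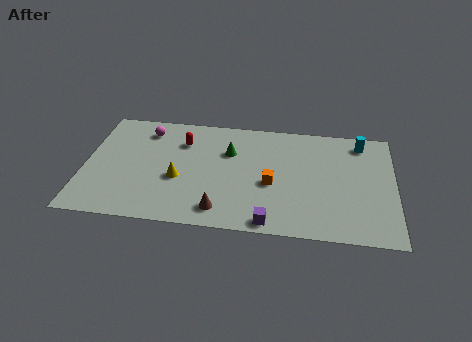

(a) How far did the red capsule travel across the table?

1.8

The red capsule was near (4.6, 4.6) before and (4.9, 6.4) after, so it travelled √(0.3² + 1.8²) ≈ 1.8 units.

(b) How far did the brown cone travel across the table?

1.5

From (8.4, 0.8) to (7.0, 1.4), the brown cone covered √(1.4² + 0.6²) ≈ 1.5 units.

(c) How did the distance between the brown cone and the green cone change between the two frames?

-0.7

They were about 5.2 units apart before and 4.5 after — 0.7 units closer together.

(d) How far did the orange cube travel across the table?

1.6

From (8.5, 2.5) to (9.5, 3.7), the orange cube covered √(1.0² + 1.2²) ≈ 1.6 units.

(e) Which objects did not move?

the green cone and the cyan cylinder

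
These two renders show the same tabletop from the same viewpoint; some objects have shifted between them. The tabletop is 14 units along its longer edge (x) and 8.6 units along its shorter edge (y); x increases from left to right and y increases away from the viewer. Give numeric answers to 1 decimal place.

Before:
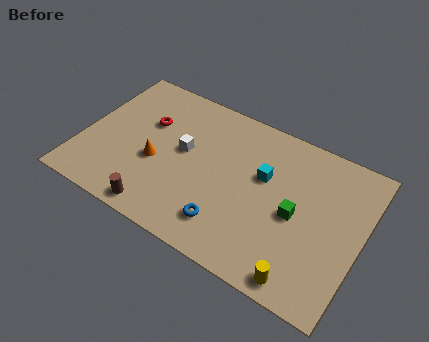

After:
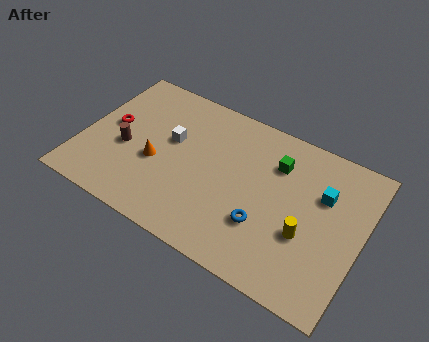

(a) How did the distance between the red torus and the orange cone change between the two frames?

+0.5

The distance was about 2.2 in the first image and 2.7 in the second, so they moved 0.5 units further apart.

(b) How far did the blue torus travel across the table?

1.9

The blue torus moved from about (7.7, 1.8) to (9.4, 2.7), a distance of √(1.7² + 0.9²) ≈ 1.9.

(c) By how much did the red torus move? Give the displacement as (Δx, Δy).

(-1.7, -1.0)

The red torus started near (3.0, 5.6) and ended near (1.3, 4.6).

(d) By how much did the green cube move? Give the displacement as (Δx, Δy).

(-1.3, 2.3)

The green cube started near (10.8, 4.0) and ended near (9.5, 6.3).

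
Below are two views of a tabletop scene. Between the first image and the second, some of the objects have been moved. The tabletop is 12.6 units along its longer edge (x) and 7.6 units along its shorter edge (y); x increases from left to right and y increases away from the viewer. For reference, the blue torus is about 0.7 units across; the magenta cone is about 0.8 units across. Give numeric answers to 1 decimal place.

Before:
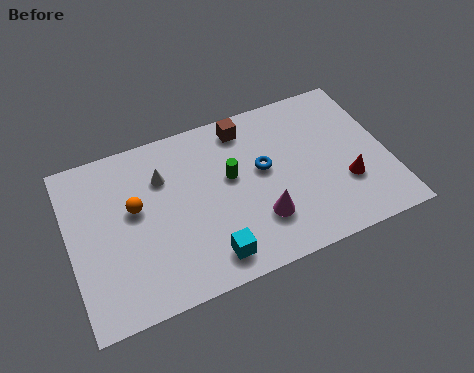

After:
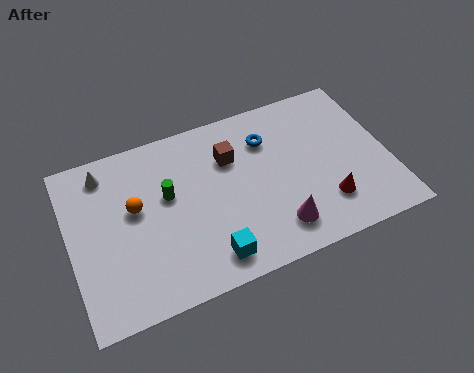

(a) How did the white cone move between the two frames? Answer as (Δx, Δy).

(-2.2, 1.0)

The white cone started near (3.8, 5.4) and ended near (1.6, 6.4).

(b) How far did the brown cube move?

1.4

The brown cube was near (7.2, 6.5) before and (6.5, 5.3) after, so it travelled √(0.7² + 1.2²) ≈ 1.4 units.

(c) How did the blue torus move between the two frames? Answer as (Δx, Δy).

(0.3, 1.3)

The blue torus was at about (7.7, 4.3) and moved to about (8.0, 5.6).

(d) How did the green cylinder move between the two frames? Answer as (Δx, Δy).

(-2.5, 0.1)

From the two frames, the green cylinder sits at roughly (6.4, 4.4) before and (3.9, 4.5) after.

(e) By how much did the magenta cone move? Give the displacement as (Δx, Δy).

(0.6, -0.6)

From the two frames, the magenta cone sits at roughly (7.3, 2.1) before and (7.9, 1.5) after.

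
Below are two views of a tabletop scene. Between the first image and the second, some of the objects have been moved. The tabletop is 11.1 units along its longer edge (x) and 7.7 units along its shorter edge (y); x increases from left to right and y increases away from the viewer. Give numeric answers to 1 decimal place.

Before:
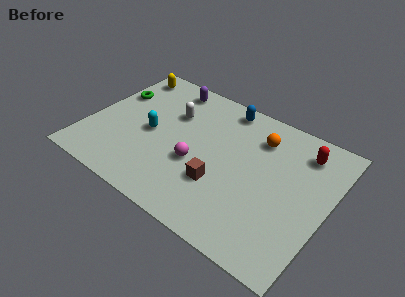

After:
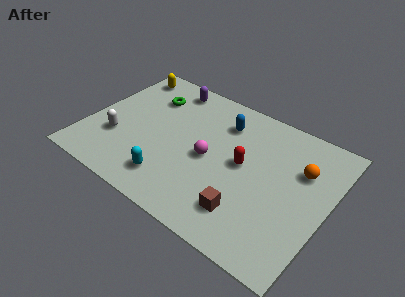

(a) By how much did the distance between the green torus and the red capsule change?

-3.8

Before: roughly 8.9 units apart; after: 5.1. That's 3.8 units closer together.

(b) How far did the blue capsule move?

0.9

The blue capsule moved from about (5.8, 6.8) to (5.9, 5.9), a distance of √(0.1² + 0.9²) ≈ 0.9.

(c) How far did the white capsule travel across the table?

3.4

The white capsule moved from about (3.6, 5.2) to (1.5, 2.5), a distance of √(2.1² + 2.7²) ≈ 3.4.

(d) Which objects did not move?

the yellow capsule and the purple capsule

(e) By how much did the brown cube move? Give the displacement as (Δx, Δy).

(1.4, -0.8)

The brown cube started near (6.4, 2.5) and ended near (7.8, 1.7).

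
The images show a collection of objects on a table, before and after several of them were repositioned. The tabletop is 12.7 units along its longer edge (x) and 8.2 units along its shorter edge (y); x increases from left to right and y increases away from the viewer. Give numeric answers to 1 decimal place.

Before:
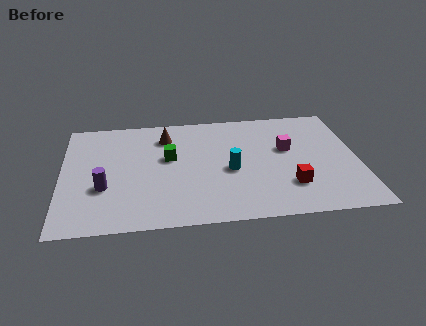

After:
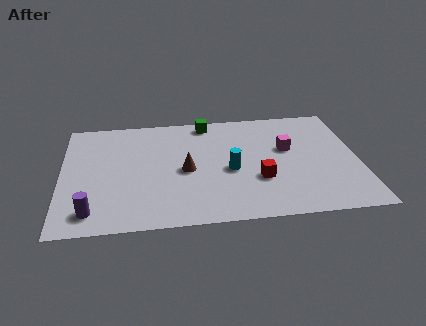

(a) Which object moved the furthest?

the green cube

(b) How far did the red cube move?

1.4

From (9.7, 2.2) to (8.4, 2.8), the red cube covered √(1.3² + 0.6²) ≈ 1.4 units.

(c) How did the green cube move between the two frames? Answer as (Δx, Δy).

(1.7, 2.5)

From the two frames, the green cube sits at roughly (4.6, 4.8) before and (6.3, 7.3) after.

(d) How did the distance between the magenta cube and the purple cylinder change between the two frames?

+1.0

They were about 8.1 units apart before and 9.1 after — 1.0 units further apart.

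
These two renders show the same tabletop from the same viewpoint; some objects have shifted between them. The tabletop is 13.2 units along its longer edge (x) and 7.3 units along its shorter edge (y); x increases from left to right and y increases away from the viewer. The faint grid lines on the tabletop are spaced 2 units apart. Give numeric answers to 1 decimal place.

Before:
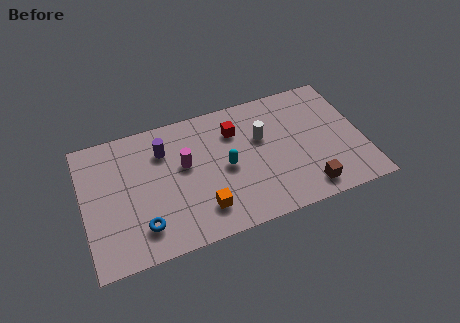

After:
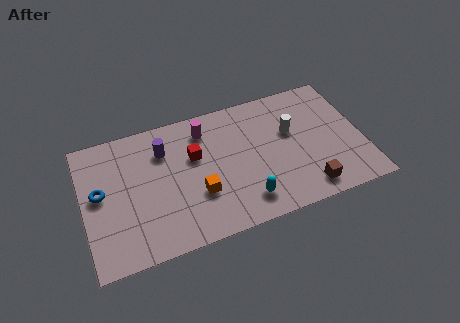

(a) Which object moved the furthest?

the blue torus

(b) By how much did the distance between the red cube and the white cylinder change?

+3.2

The distance was about 1.4 in the first image and 4.6 in the second, so they moved 3.2 units further apart.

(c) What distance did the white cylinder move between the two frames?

1.4

From (8.5, 4.6) to (9.9, 4.5), the white cylinder covered √(1.4² + 0.1²) ≈ 1.4 units.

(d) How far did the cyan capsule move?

2.2

The cyan capsule was near (6.7, 3.5) before and (7.4, 1.4) after, so it travelled √(0.7² + 2.1²) ≈ 2.2 units.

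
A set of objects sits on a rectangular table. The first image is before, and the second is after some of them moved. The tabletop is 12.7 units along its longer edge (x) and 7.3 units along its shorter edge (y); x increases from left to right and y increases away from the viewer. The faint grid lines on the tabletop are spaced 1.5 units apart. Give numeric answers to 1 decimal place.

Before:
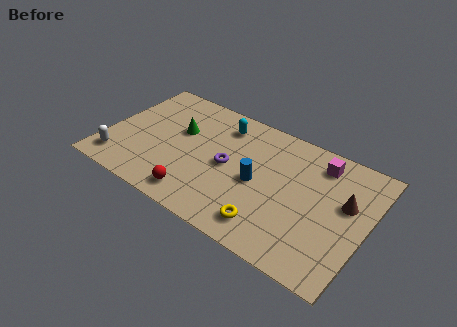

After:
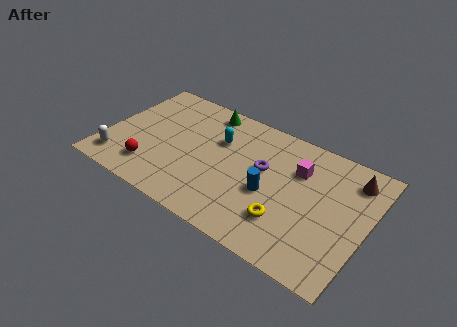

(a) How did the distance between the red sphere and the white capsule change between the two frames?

-2.4

They were about 4.0 units apart before and 1.6 after — 2.4 units closer together.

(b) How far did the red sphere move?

2.5

The red sphere moved from about (4.9, 1.1) to (2.5, 1.6), a distance of √(2.4² + 0.5²) ≈ 2.5.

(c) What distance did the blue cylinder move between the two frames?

0.7

From (7.5, 3.4) to (8.1, 3.1), the blue cylinder covered √(0.6² + 0.3²) ≈ 0.7 units.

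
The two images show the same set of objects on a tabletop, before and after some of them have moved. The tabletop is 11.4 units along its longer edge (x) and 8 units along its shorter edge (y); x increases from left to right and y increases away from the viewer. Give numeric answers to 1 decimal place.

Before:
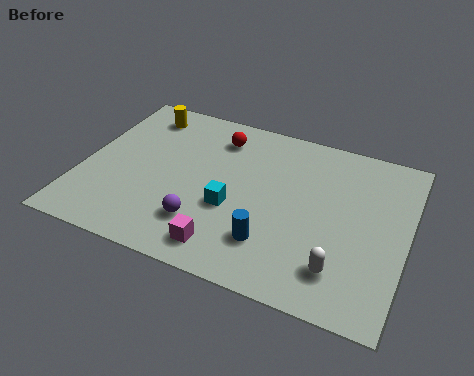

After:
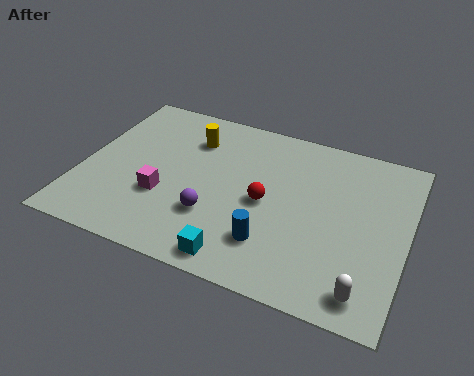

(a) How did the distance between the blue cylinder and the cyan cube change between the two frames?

-0.4

The distance was about 1.9 in the first image and 1.5 in the second, so they moved 0.4 units closer together.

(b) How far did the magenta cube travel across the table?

2.9

The magenta cube moved from about (5.4, 1.2) to (3.0, 2.8), a distance of √(2.4² + 1.6²) ≈ 2.9.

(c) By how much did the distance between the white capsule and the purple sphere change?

+0.8

Before: roughly 4.8 units apart; after: 5.6. That's 0.8 units further apart.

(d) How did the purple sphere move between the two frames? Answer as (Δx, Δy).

(0.3, 0.5)

The purple sphere started near (4.5, 2.0) and ended near (4.8, 2.5).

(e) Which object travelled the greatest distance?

the red sphere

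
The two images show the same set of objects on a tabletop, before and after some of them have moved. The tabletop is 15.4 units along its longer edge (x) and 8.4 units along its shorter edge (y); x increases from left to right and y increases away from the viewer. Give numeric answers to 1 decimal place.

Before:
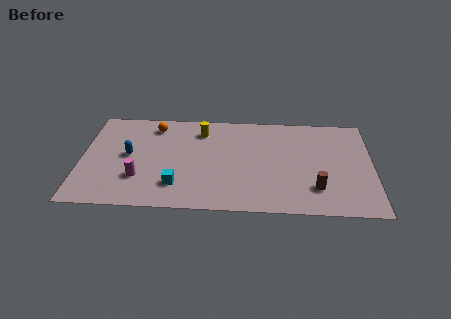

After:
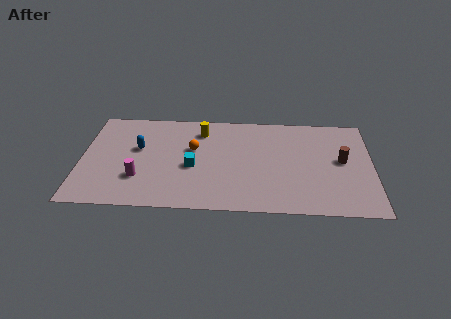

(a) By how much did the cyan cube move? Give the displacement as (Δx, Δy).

(0.8, 1.6)

From the two frames, the cyan cube sits at roughly (5.1, 2.0) before and (5.9, 3.6) after.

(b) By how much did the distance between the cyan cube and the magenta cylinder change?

+0.9

Before: roughly 2.1 units apart; after: 3.0. That's 0.9 units further apart.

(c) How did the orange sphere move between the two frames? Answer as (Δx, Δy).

(2.1, -1.9)

The orange sphere was at about (3.8, 7.0) and moved to about (5.9, 5.1).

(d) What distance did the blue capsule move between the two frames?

0.8

The blue capsule moved from about (2.5, 4.4) to (3.0, 5.0), a distance of √(0.5² + 0.6²) ≈ 0.8.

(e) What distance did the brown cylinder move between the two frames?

2.8

From (12.4, 2.1) to (13.8, 4.5), the brown cylinder covered √(1.4² + 2.4²) ≈ 2.8 units.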